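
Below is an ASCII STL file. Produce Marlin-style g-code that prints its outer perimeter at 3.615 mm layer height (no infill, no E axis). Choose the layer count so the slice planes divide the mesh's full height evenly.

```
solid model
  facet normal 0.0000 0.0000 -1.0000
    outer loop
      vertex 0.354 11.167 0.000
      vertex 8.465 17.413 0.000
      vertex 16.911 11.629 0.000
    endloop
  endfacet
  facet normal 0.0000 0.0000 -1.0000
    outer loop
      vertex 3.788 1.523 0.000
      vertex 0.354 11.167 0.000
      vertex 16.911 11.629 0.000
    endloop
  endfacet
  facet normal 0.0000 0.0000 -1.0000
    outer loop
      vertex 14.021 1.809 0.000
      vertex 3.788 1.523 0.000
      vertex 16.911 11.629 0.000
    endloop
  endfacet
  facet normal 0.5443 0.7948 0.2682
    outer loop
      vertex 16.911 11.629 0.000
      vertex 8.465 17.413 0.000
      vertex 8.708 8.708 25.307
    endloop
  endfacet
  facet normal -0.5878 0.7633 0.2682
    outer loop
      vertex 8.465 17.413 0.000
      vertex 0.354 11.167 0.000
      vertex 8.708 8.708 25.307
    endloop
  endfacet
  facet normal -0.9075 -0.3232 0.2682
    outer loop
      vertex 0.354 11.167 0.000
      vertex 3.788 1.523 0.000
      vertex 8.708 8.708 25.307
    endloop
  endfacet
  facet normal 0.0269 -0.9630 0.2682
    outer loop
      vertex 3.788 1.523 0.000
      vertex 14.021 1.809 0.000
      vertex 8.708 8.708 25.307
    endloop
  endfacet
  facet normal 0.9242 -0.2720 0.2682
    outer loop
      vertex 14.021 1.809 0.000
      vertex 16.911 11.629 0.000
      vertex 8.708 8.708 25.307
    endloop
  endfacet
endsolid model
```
; perimeter-only toolpath
G21 ; units = mm
G90 ; absolute positioning
G28 ; home
; layer 1
G0 Z3.615
G0 X15.739 Y11.212
G1 X8.500 Y16.169
G1 X1.547 Y10.816
G1 X4.491 Y2.549
G1 X13.262 Y2.795
G1 X15.739 Y11.212
; layer 2
G0 Z7.231
G0 X14.567 Y10.794
G1 X8.534 Y14.926
G1 X2.741 Y10.464
G1 X5.194 Y3.576
G1 X12.503 Y3.780
G1 X14.567 Y10.794
; layer 3
G0 Z10.846
G0 X13.395 Y10.377
G1 X8.569 Y13.682
G1 X3.934 Y10.113
G1 X5.897 Y4.602
G1 X11.744 Y4.766
G1 X13.395 Y10.377
; layer 4
G0 Z14.461
G0 X12.224 Y9.960
G1 X8.604 Y12.439
G1 X5.128 Y9.762
G1 X6.599 Y5.629
G1 X10.985 Y5.751
G1 X12.224 Y9.960
; layer 5
G0 Z18.076
G0 X11.052 Y9.543
G1 X8.639 Y11.195
G1 X6.321 Y9.411
G1 X7.302 Y6.655
G1 X10.226 Y6.737
G1 X11.052 Y9.543
; layer 6
G0 Z21.692
G0 X9.880 Y9.125
G1 X8.673 Y9.952
G1 X7.515 Y9.059
G1 X8.005 Y7.682
G1 X9.467 Y7.722
G1 X9.880 Y9.125
M2 ; end

The solid is a regular 5-sided pyramid, base circumscribed radius ≈ 8.71 mm, apex at z ≈ 25.3 mm. Slicing at Δz = 3.615 mm — 7 equal slices spanning the solid's height, so layer i sits at z = i·h/7 — gives 6 non-empty perimeters. Each is a 5-segment closed polygon; G0 lifts to the layer z and rapids to the start vertex, then G1 traces the edges. The cross-section shrinks linearly with z (the slice at the apex is degenerate and omitted).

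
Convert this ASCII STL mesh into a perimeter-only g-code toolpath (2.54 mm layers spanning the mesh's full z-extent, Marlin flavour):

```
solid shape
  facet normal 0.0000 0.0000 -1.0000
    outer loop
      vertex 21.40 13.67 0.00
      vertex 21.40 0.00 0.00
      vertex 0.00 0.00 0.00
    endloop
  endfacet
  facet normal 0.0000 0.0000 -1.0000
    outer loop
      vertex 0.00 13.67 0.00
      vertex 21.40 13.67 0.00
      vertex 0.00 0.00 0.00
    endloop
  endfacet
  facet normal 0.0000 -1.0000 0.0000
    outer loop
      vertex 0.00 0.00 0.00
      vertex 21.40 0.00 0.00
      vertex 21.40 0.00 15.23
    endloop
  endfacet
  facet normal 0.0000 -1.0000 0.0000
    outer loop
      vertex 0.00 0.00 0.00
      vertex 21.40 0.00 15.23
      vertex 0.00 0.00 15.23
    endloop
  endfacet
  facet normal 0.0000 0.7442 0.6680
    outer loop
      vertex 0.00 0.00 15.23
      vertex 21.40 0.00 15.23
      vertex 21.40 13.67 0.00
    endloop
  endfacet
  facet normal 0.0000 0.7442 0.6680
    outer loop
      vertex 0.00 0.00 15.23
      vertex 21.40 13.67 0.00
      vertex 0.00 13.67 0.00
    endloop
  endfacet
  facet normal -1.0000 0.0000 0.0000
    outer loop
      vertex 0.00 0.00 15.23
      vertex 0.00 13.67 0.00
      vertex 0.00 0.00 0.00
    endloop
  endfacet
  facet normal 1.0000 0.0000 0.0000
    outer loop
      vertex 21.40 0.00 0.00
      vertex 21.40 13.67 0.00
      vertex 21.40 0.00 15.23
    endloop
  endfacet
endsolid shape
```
; perimeter-only toolpath
G21 ; units = mm
G90 ; absolute positioning
G28 ; home
; layer 1
G0 Z2.54
G0 X0.00 Y0.00
G1 X21.40 Y0.00
G1 X21.40 Y11.39
G1 X0.00 Y11.39
G1 X0.00 Y0.00
; layer 2
G0 Z5.08
G0 X0.00 Y0.00
G1 X21.40 Y0.00
G1 X21.40 Y9.11
G1 X0.00 Y9.11
G1 X0.00 Y0.00
; layer 3
G0 Z7.62
G0 X0.00 Y0.00
G1 X21.40 Y0.00
G1 X21.40 Y6.83
G1 X0.00 Y6.83
G1 X0.00 Y0.00
; layer 4
G0 Z10.15
G0 X0.00 Y0.00
G1 X21.40 Y0.00
G1 X21.40 Y4.56
G1 X0.00 Y4.56
G1 X0.00 Y0.00
; layer 5
G0 Z12.69
G0 X0.00 Y0.00
G1 X21.40 Y0.00
G1 X21.40 Y2.28
G1 X0.00 Y2.28
G1 X0.00 Y0.00
M2 ; end

The solid is a wedge (ramp): 21.4 × 13.7 mm base, rising to 15.2 mm along the y=0 edge and sloping linearly to z=0 at y=13.7. Slicing at Δz = 2.54 mm — 6 equal slices spanning the solid's height, so layer i sits at z = i·h/6 — gives 5 non-empty perimeters. Each is a 4-segment closed polygon; G0 lifts to the layer z and rapids to the start vertex, then G1 traces the edges. The cross-section shrinks linearly with z (the slice at the apex is degenerate and omitted).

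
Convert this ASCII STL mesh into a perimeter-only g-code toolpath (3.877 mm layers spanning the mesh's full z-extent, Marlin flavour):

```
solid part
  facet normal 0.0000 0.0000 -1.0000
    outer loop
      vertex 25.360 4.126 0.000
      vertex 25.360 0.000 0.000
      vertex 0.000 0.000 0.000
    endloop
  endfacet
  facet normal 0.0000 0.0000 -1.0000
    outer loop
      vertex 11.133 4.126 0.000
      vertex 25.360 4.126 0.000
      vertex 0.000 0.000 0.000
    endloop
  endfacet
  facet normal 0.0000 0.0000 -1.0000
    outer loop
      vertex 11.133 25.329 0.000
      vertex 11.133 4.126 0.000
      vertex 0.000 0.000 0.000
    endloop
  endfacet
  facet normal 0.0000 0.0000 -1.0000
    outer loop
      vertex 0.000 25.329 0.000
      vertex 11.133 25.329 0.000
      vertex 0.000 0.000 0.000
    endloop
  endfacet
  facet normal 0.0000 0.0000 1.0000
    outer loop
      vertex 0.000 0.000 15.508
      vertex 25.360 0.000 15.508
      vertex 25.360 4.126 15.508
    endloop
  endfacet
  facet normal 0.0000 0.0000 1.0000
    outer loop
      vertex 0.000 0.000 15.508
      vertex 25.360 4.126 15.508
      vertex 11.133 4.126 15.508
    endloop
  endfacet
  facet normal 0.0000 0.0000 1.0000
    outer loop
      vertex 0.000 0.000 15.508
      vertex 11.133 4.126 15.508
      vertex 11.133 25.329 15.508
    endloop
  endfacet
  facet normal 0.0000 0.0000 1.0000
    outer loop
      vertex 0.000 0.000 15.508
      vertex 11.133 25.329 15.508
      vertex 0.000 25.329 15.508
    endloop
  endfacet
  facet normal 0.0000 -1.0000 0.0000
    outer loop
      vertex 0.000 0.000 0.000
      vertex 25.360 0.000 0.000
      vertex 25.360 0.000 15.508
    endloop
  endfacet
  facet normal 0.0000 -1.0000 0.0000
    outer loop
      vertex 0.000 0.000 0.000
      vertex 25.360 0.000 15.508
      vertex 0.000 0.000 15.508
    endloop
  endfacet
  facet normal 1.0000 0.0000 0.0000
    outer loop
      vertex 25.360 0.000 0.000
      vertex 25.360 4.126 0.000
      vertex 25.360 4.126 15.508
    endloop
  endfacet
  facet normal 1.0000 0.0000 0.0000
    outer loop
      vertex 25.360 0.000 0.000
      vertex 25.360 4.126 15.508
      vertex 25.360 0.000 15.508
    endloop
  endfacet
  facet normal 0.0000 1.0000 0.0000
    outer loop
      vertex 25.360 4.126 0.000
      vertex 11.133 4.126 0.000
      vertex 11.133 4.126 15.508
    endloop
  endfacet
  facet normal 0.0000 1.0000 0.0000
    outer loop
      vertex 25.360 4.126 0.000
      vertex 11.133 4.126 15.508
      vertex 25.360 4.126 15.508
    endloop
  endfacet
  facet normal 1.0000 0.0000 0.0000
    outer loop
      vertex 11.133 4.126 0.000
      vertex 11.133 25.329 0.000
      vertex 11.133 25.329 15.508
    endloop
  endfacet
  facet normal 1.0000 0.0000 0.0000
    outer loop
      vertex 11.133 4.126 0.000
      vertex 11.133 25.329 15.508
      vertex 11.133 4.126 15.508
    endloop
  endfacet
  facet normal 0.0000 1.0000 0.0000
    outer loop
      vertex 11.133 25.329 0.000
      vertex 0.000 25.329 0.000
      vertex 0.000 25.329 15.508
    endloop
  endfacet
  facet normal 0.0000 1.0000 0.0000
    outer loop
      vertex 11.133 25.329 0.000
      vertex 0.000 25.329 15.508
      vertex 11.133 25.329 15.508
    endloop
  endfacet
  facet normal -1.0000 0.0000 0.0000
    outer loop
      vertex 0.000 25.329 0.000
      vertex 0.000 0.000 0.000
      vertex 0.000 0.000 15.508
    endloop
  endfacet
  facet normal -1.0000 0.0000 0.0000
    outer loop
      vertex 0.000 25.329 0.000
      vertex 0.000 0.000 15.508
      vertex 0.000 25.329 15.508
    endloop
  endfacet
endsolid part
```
; perimeter-only toolpath
G21 ; units = mm
G90 ; absolute positioning
G28 ; home
; layer 1
G0 Z3.877
G0 X0.000 Y0.000
G1 X25.360 Y0.000
G1 X25.360 Y4.126
G1 X11.133 Y4.126
G1 X11.133 Y25.329
G1 X0.000 Y25.329
G1 X0.000 Y0.000
; layer 2
G0 Z7.754
G0 X0.000 Y0.000
G1 X25.360 Y0.000
G1 X25.360 Y4.126
G1 X11.133 Y4.126
G1 X11.133 Y25.329
G1 X0.000 Y25.329
G1 X0.000 Y0.000
; layer 3
G0 Z11.631
G0 X0.000 Y0.000
G1 X25.360 Y0.000
G1 X25.360 Y4.126
G1 X11.133 Y4.126
G1 X11.133 Y25.329
G1 X0.000 Y25.329
G1 X0.000 Y0.000
; layer 4
G0 Z15.508
G0 X0.000 Y0.000
G1 X25.360 Y0.000
G1 X25.360 Y4.126
G1 X11.133 Y4.126
G1 X11.133 Y25.329
G1 X0.000 Y25.329
G1 X0.000 Y0.000
M2 ; end

The solid is an L-shaped prism: outer 25.4 × 25.3 mm, arm thicknesses ≈ 4.13 mm (horizontal) and 11.1 mm (vertical), extruded 15.5 mm in z. Slicing at Δz = 3.877 mm — 4 equal slices spanning the solid's height, so layer i sits at z = i·h/4 — gives 4 non-empty perimeters. Each is a 6-segment closed polygon; G0 lifts to the layer z and rapids to the start vertex, then G1 traces the edges.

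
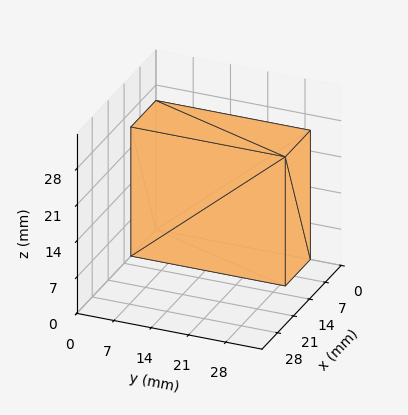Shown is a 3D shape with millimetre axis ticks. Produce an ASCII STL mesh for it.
Reading the render: the shape is a rectangular box, roughly 11 × 29 mm footprint and 25 mm tall (dimensions read to the nearest mm from the axis ticks). For the STL, each face is triangulated and given an outward normal.

solid part
  facet normal 0.0000 0.0000 -1.0000
    outer loop
      vertex 11.00 29.00 0.00
      vertex 11.00 0.00 0.00
      vertex 0.00 0.00 0.00
    endloop
  endfacet
  facet normal 0.0000 0.0000 -1.0000
    outer loop
      vertex 0.00 29.00 0.00
      vertex 11.00 29.00 0.00
      vertex 0.00 0.00 0.00
    endloop
  endfacet
  facet normal 0.0000 0.0000 1.0000
    outer loop
      vertex 0.00 0.00 25.00
      vertex 11.00 0.00 25.00
      vertex 11.00 29.00 25.00
    endloop
  endfacet
  facet normal 0.0000 0.0000 1.0000
    outer loop
      vertex 0.00 0.00 25.00
      vertex 11.00 29.00 25.00
      vertex 0.00 29.00 25.00
    endloop
  endfacet
  facet normal 0.0000 -1.0000 0.0000
    outer loop
      vertex 0.00 0.00 0.00
      vertex 11.00 0.00 0.00
      vertex 11.00 0.00 25.00
    endloop
  endfacet
  facet normal 0.0000 -1.0000 0.0000
    outer loop
      vertex 0.00 0.00 0.00
      vertex 11.00 0.00 25.00
      vertex 0.00 0.00 25.00
    endloop
  endfacet
  facet normal 0.0000 1.0000 0.0000
    outer loop
      vertex 11.00 29.00 25.00
      vertex 11.00 29.00 0.00
      vertex 0.00 29.00 0.00
    endloop
  endfacet
  facet normal 0.0000 1.0000 0.0000
    outer loop
      vertex 0.00 29.00 25.00
      vertex 11.00 29.00 25.00
      vertex 0.00 29.00 0.00
    endloop
  endfacet
  facet normal -1.0000 0.0000 0.0000
    outer loop
      vertex 0.00 29.00 25.00
      vertex 0.00 29.00 0.00
      vertex 0.00 0.00 0.00
    endloop
  endfacet
  facet normal -1.0000 0.0000 0.0000
    outer loop
      vertex 0.00 0.00 25.00
      vertex 0.00 29.00 25.00
      vertex 0.00 0.00 0.00
    endloop
  endfacet
  facet normal 1.0000 0.0000 0.0000
    outer loop
      vertex 11.00 0.00 0.00
      vertex 11.00 29.00 0.00
      vertex 11.00 29.00 25.00
    endloop
  endfacet
  facet normal 1.0000 0.0000 0.0000
    outer loop
      vertex 11.00 0.00 0.00
      vertex 11.00 29.00 25.00
      vertex 11.00 0.00 25.00
    endloop
  endfacet
endsolid part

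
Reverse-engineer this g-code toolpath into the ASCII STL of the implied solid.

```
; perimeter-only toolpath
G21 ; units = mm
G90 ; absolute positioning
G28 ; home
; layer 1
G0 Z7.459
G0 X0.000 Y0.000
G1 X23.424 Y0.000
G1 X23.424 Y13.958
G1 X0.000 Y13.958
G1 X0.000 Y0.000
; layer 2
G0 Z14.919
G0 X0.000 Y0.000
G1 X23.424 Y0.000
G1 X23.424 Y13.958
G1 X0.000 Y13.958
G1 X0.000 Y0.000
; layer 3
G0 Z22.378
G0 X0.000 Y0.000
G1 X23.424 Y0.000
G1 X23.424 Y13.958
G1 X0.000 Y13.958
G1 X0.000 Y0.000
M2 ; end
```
solid part
  facet normal 0.0000 0.0000 -1.0000
    outer loop
      vertex 23.424 13.958 0.000
      vertex 23.424 0.000 0.000
      vertex 0.000 0.000 0.000
    endloop
  endfacet
  facet normal 0.0000 0.0000 -1.0000
    outer loop
      vertex 0.000 13.958 0.000
      vertex 23.424 13.958 0.000
      vertex 0.000 0.000 0.000
    endloop
  endfacet
  facet normal 0.0000 0.0000 1.0000
    outer loop
      vertex 0.000 0.000 22.378
      vertex 23.424 0.000 22.378
      vertex 23.424 13.958 22.378
    endloop
  endfacet
  facet normal 0.0000 0.0000 1.0000
    outer loop
      vertex 0.000 0.000 22.378
      vertex 23.424 13.958 22.378
      vertex 0.000 13.958 22.378
    endloop
  endfacet
  facet normal 0.0000 -1.0000 0.0000
    outer loop
      vertex 0.000 0.000 0.000
      vertex 23.424 0.000 0.000
      vertex 23.424 0.000 22.378
    endloop
  endfacet
  facet normal 0.0000 -1.0000 0.0000
    outer loop
      vertex 0.000 0.000 0.000
      vertex 23.424 0.000 22.378
      vertex 0.000 0.000 22.378
    endloop
  endfacet
  facet normal 0.0000 1.0000 0.0000
    outer loop
      vertex 23.424 13.958 22.378
      vertex 23.424 13.958 0.000
      vertex 0.000 13.958 0.000
    endloop
  endfacet
  facet normal 0.0000 1.0000 0.0000
    outer loop
      vertex 0.000 13.958 22.378
      vertex 23.424 13.958 22.378
      vertex 0.000 13.958 0.000
    endloop
  endfacet
  facet normal -1.0000 0.0000 0.0000
    outer loop
      vertex 0.000 13.958 22.378
      vertex 0.000 13.958 0.000
      vertex 0.000 0.000 0.000
    endloop
  endfacet
  facet normal -1.0000 0.0000 0.0000
    outer loop
      vertex 0.000 0.000 22.378
      vertex 0.000 13.958 22.378
      vertex 0.000 0.000 0.000
    endloop
  endfacet
  facet normal 1.0000 0.0000 0.0000
    outer loop
      vertex 23.424 0.000 0.000
      vertex 23.424 13.958 0.000
      vertex 23.424 13.958 22.378
    endloop
  endfacet
  facet normal 1.0000 0.0000 0.0000
    outer loop
      vertex 23.424 0.000 0.000
      vertex 23.424 13.958 22.378
      vertex 23.424 0.000 22.378
    endloop
  endfacet
endsolid part

The G0 Z moves step by Δz≈7.459 mm. Every layer's G1 loop is the same polygon, so the solid is a straight extrusion of it from z=0 to z≈22.4. Closing with flat bottom and top caps and triangulating gives 12 facets — a rectangular box, roughly 23.4 × 14 mm footprint and 22.4 mm tall.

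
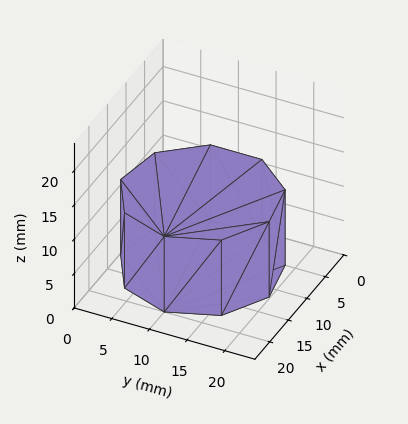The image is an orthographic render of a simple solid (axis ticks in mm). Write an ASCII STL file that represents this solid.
Reading the render: the shape is a regular 9-sided prism (a cylinder approximated with 9 flat sides), circumscribed radius ≈ 10 mm, height ≈ 11 mm (dimensions read to the nearest mm from the axis ticks). For the STL, each face is triangulated and given an outward normal.

solid part
  facet normal 0.0000 0.0000 -1.0000
    outer loop
      vertex 11.74 19.85 0.00
      vertex 17.66 16.43 0.00
      vertex 20.00 10.00 0.00
    endloop
  endfacet
  facet normal 0.0000 0.0000 -1.0000
    outer loop
      vertex 5.00 18.66 0.00
      vertex 11.74 19.85 0.00
      vertex 20.00 10.00 0.00
    endloop
  endfacet
  facet normal 0.0000 0.0000 -1.0000
    outer loop
      vertex 0.60 13.42 0.00
      vertex 5.00 18.66 0.00
      vertex 20.00 10.00 0.00
    endloop
  endfacet
  facet normal 0.0000 0.0000 -1.0000
    outer loop
      vertex 0.60 6.58 0.00
      vertex 0.60 13.42 0.00
      vertex 20.00 10.00 0.00
    endloop
  endfacet
  facet normal 0.0000 0.0000 -1.0000
    outer loop
      vertex 5.00 1.34 0.00
      vertex 0.60 6.58 0.00
      vertex 20.00 10.00 0.00
    endloop
  endfacet
  facet normal 0.0000 0.0000 -1.0000
    outer loop
      vertex 11.74 0.15 0.00
      vertex 5.00 1.34 0.00
      vertex 20.00 10.00 0.00
    endloop
  endfacet
  facet normal 0.0000 0.0000 -1.0000
    outer loop
      vertex 17.66 3.57 0.00
      vertex 11.74 0.15 0.00
      vertex 20.00 10.00 0.00
    endloop
  endfacet
  facet normal 0.0000 0.0000 1.0000
    outer loop
      vertex 20.00 10.00 11.00
      vertex 17.66 16.43 11.00
      vertex 11.74 19.85 11.00
    endloop
  endfacet
  facet normal 0.0000 0.0000 1.0000
    outer loop
      vertex 20.00 10.00 11.00
      vertex 11.74 19.85 11.00
      vertex 5.00 18.66 11.00
    endloop
  endfacet
  facet normal 0.0000 0.0000 1.0000
    outer loop
      vertex 20.00 10.00 11.00
      vertex 5.00 18.66 11.00
      vertex 0.60 13.42 11.00
    endloop
  endfacet
  facet normal 0.0000 0.0000 1.0000
    outer loop
      vertex 20.00 10.00 11.00
      vertex 0.60 13.42 11.00
      vertex 0.60 6.58 11.00
    endloop
  endfacet
  facet normal 0.0000 0.0000 1.0000
    outer loop
      vertex 20.00 10.00 11.00
      vertex 0.60 6.58 11.00
      vertex 5.00 1.34 11.00
    endloop
  endfacet
  facet normal 0.0000 0.0000 1.0000
    outer loop
      vertex 20.00 10.00 11.00
      vertex 5.00 1.34 11.00
      vertex 11.74 0.15 11.00
    endloop
  endfacet
  facet normal 0.0000 0.0000 1.0000
    outer loop
      vertex 20.00 10.00 11.00
      vertex 11.74 0.15 11.00
      vertex 17.66 3.57 11.00
    endloop
  endfacet
  facet normal 0.9397 0.3420 0.0000
    outer loop
      vertex 20.00 10.00 0.00
      vertex 17.66 16.43 0.00
      vertex 17.66 16.43 11.00
    endloop
  endfacet
  facet normal 0.9397 0.3420 0.0000
    outer loop
      vertex 20.00 10.00 0.00
      vertex 17.66 16.43 11.00
      vertex 20.00 10.00 11.00
    endloop
  endfacet
  facet normal 0.5002 0.8659 0.0000
    outer loop
      vertex 17.66 16.43 0.00
      vertex 11.74 19.85 0.00
      vertex 11.74 19.85 11.00
    endloop
  endfacet
  facet normal 0.5002 0.8659 0.0000
    outer loop
      vertex 17.66 16.43 0.00
      vertex 11.74 19.85 11.00
      vertex 17.66 16.43 11.00
    endloop
  endfacet
  facet normal -0.1739 0.9848 0.0000
    outer loop
      vertex 11.74 19.85 0.00
      vertex 5.00 18.66 0.00
      vertex 5.00 18.66 11.00
    endloop
  endfacet
  facet normal -0.1739 0.9848 0.0000
    outer loop
      vertex 11.74 19.85 0.00
      vertex 5.00 18.66 11.00
      vertex 11.74 19.85 11.00
    endloop
  endfacet
  facet normal -0.7658 0.6431 0.0000
    outer loop
      vertex 5.00 18.66 0.00
      vertex 0.60 13.42 0.00
      vertex 0.60 13.42 11.00
    endloop
  endfacet
  facet normal -0.7658 0.6431 0.0000
    outer loop
      vertex 5.00 18.66 0.00
      vertex 0.60 13.42 11.00
      vertex 5.00 18.66 11.00
    endloop
  endfacet
  facet normal -1.0000 0.0000 0.0000
    outer loop
      vertex 0.60 13.42 0.00
      vertex 0.60 6.58 0.00
      vertex 0.60 6.58 11.00
    endloop
  endfacet
  facet normal -1.0000 0.0000 0.0000
    outer loop
      vertex 0.60 13.42 0.00
      vertex 0.60 6.58 11.00
      vertex 0.60 13.42 11.00
    endloop
  endfacet
  facet normal -0.7658 -0.6431 0.0000
    outer loop
      vertex 0.60 6.58 0.00
      vertex 5.00 1.34 0.00
      vertex 5.00 1.34 11.00
    endloop
  endfacet
  facet normal -0.7658 -0.6431 0.0000
    outer loop
      vertex 0.60 6.58 0.00
      vertex 5.00 1.34 11.00
      vertex 0.60 6.58 11.00
    endloop
  endfacet
  facet normal -0.1739 -0.9848 0.0000
    outer loop
      vertex 5.00 1.34 0.00
      vertex 11.74 0.15 0.00
      vertex 11.74 0.15 11.00
    endloop
  endfacet
  facet normal -0.1739 -0.9848 0.0000
    outer loop
      vertex 5.00 1.34 0.00
      vertex 11.74 0.15 11.00
      vertex 5.00 1.34 11.00
    endloop
  endfacet
  facet normal 0.5002 -0.8659 0.0000
    outer loop
      vertex 11.74 0.15 0.00
      vertex 17.66 3.57 0.00
      vertex 17.66 3.57 11.00
    endloop
  endfacet
  facet normal 0.5002 -0.8659 0.0000
    outer loop
      vertex 11.74 0.15 0.00
      vertex 17.66 3.57 11.00
      vertex 11.74 0.15 11.00
    endloop
  endfacet
  facet normal 0.9397 -0.3420 0.0000
    outer loop
      vertex 17.66 3.57 0.00
      vertex 20.00 10.00 0.00
      vertex 20.00 10.00 11.00
    endloop
  endfacet
  facet normal 0.9397 -0.3420 0.0000
    outer loop
      vertex 17.66 3.57 0.00
      vertex 20.00 10.00 11.00
      vertex 17.66 3.57 11.00
    endloop
  endfacet
endsolid part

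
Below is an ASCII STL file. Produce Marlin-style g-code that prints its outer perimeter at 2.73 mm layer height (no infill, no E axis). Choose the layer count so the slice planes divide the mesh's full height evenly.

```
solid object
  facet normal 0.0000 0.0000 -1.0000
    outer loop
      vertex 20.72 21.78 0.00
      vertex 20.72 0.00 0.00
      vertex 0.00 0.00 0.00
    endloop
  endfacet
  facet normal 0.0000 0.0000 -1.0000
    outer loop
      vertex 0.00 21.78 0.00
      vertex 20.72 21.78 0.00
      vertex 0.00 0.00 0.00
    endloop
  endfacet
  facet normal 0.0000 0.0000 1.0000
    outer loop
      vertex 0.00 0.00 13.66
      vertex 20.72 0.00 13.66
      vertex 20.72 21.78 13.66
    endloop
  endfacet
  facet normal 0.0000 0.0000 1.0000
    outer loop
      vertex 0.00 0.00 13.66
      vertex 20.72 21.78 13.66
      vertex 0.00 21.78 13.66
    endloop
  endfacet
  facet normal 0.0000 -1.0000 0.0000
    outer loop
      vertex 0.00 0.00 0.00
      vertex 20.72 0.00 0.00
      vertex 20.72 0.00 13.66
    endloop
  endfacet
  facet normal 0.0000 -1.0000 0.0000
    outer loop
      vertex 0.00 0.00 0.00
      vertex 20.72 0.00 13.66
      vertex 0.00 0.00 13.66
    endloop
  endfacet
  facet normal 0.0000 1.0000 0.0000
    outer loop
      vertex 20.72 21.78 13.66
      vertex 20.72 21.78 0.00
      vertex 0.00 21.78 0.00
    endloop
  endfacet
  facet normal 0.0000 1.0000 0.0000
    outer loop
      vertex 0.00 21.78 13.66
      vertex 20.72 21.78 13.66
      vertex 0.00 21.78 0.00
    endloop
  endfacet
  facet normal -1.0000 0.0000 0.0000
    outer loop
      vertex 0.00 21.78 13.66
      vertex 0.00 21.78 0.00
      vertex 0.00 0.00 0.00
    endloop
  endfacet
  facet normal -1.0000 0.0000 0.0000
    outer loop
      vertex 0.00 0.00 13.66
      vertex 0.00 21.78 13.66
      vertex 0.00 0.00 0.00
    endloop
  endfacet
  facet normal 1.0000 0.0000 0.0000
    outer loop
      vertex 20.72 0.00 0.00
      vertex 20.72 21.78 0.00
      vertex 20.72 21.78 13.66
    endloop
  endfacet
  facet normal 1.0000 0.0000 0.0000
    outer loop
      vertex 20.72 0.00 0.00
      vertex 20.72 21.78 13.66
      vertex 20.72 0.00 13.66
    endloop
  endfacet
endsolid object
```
; perimeter-only toolpath
G21 ; units = mm
G90 ; absolute positioning
G28 ; home
; layer 1
G0 Z2.73
G0 X0.00 Y0.00
G1 X20.72 Y0.00
G1 X20.72 Y21.78
G1 X0.00 Y21.78
G1 X0.00 Y0.00
; layer 2
G0 Z5.46
G0 X0.00 Y0.00
G1 X20.72 Y0.00
G1 X20.72 Y21.78
G1 X0.00 Y21.78
G1 X0.00 Y0.00
; layer 3
G0 Z8.20
G0 X0.00 Y0.00
G1 X20.72 Y0.00
G1 X20.72 Y21.78
G1 X0.00 Y21.78
G1 X0.00 Y0.00
; layer 4
G0 Z10.93
G0 X0.00 Y0.00
G1 X20.72 Y0.00
G1 X20.72 Y21.78
G1 X0.00 Y21.78
G1 X0.00 Y0.00
; layer 5
G0 Z13.66
G0 X0.00 Y0.00
G1 X20.72 Y0.00
G1 X20.72 Y21.78
G1 X0.00 Y21.78
G1 X0.00 Y0.00
M2 ; end

The solid is a rectangular box, roughly 20.7 × 21.8 mm footprint and 13.7 mm tall. Slicing at Δz = 2.73 mm — 5 equal slices spanning the solid's height, so layer i sits at z = i·h/5 — gives 5 non-empty perimeters. Each is a 4-segment closed polygon; G0 lifts to the layer z and rapids to the start vertex, then G1 traces the edges.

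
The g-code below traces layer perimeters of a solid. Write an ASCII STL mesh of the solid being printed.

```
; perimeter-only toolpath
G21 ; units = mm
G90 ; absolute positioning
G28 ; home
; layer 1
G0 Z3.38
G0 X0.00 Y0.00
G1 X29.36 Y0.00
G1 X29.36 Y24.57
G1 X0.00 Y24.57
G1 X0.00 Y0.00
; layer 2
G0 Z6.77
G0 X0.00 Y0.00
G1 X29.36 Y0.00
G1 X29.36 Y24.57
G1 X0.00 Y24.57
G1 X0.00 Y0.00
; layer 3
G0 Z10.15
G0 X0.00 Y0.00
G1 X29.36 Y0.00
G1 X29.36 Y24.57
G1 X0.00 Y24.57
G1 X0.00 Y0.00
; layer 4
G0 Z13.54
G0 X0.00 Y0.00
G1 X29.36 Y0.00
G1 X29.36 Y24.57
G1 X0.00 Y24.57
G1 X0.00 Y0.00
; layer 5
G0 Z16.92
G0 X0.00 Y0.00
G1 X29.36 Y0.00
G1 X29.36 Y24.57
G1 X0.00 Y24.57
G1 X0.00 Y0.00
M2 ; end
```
solid part
  facet normal 0.0000 0.0000 -1.0000
    outer loop
      vertex 29.36 24.57 0.00
      vertex 29.36 0.00 0.00
      vertex 0.00 0.00 0.00
    endloop
  endfacet
  facet normal 0.0000 0.0000 -1.0000
    outer loop
      vertex 0.00 24.57 0.00
      vertex 29.36 24.57 0.00
      vertex 0.00 0.00 0.00
    endloop
  endfacet
  facet normal 0.0000 0.0000 1.0000
    outer loop
      vertex 0.00 0.00 16.92
      vertex 29.36 0.00 16.92
      vertex 29.36 24.57 16.92
    endloop
  endfacet
  facet normal 0.0000 0.0000 1.0000
    outer loop
      vertex 0.00 0.00 16.92
      vertex 29.36 24.57 16.92
      vertex 0.00 24.57 16.92
    endloop
  endfacet
  facet normal 0.0000 -1.0000 0.0000
    outer loop
      vertex 0.00 0.00 0.00
      vertex 29.36 0.00 0.00
      vertex 29.36 0.00 16.92
    endloop
  endfacet
  facet normal 0.0000 -1.0000 0.0000
    outer loop
      vertex 0.00 0.00 0.00
      vertex 29.36 0.00 16.92
      vertex 0.00 0.00 16.92
    endloop
  endfacet
  facet normal 0.0000 1.0000 0.0000
    outer loop
      vertex 29.36 24.57 16.92
      vertex 29.36 24.57 0.00
      vertex 0.00 24.57 0.00
    endloop
  endfacet
  facet normal 0.0000 1.0000 0.0000
    outer loop
      vertex 0.00 24.57 16.92
      vertex 29.36 24.57 16.92
      vertex 0.00 24.57 0.00
    endloop
  endfacet
  facet normal -1.0000 0.0000 0.0000
    outer loop
      vertex 0.00 24.57 16.92
      vertex 0.00 24.57 0.00
      vertex 0.00 0.00 0.00
    endloop
  endfacet
  facet normal -1.0000 0.0000 0.0000
    outer loop
      vertex 0.00 0.00 16.92
      vertex 0.00 24.57 16.92
      vertex 0.00 0.00 0.00
    endloop
  endfacet
  facet normal 1.0000 0.0000 0.0000
    outer loop
      vertex 29.36 0.00 0.00
      vertex 29.36 24.57 0.00
      vertex 29.36 24.57 16.92
    endloop
  endfacet
  facet normal 1.0000 0.0000 0.0000
    outer loop
      vertex 29.36 0.00 0.00
      vertex 29.36 24.57 16.92
      vertex 29.36 0.00 16.92
    endloop
  endfacet
endsolid part

The G0 Z moves step by Δz≈3.38 mm. Every layer's G1 loop is the same polygon, so the solid is a straight extrusion of it from z=0 to z≈16.9. Closing with flat bottom and top caps and triangulating gives 12 facets — a rectangular box, roughly 29.4 × 24.6 mm footprint and 16.9 mm tall.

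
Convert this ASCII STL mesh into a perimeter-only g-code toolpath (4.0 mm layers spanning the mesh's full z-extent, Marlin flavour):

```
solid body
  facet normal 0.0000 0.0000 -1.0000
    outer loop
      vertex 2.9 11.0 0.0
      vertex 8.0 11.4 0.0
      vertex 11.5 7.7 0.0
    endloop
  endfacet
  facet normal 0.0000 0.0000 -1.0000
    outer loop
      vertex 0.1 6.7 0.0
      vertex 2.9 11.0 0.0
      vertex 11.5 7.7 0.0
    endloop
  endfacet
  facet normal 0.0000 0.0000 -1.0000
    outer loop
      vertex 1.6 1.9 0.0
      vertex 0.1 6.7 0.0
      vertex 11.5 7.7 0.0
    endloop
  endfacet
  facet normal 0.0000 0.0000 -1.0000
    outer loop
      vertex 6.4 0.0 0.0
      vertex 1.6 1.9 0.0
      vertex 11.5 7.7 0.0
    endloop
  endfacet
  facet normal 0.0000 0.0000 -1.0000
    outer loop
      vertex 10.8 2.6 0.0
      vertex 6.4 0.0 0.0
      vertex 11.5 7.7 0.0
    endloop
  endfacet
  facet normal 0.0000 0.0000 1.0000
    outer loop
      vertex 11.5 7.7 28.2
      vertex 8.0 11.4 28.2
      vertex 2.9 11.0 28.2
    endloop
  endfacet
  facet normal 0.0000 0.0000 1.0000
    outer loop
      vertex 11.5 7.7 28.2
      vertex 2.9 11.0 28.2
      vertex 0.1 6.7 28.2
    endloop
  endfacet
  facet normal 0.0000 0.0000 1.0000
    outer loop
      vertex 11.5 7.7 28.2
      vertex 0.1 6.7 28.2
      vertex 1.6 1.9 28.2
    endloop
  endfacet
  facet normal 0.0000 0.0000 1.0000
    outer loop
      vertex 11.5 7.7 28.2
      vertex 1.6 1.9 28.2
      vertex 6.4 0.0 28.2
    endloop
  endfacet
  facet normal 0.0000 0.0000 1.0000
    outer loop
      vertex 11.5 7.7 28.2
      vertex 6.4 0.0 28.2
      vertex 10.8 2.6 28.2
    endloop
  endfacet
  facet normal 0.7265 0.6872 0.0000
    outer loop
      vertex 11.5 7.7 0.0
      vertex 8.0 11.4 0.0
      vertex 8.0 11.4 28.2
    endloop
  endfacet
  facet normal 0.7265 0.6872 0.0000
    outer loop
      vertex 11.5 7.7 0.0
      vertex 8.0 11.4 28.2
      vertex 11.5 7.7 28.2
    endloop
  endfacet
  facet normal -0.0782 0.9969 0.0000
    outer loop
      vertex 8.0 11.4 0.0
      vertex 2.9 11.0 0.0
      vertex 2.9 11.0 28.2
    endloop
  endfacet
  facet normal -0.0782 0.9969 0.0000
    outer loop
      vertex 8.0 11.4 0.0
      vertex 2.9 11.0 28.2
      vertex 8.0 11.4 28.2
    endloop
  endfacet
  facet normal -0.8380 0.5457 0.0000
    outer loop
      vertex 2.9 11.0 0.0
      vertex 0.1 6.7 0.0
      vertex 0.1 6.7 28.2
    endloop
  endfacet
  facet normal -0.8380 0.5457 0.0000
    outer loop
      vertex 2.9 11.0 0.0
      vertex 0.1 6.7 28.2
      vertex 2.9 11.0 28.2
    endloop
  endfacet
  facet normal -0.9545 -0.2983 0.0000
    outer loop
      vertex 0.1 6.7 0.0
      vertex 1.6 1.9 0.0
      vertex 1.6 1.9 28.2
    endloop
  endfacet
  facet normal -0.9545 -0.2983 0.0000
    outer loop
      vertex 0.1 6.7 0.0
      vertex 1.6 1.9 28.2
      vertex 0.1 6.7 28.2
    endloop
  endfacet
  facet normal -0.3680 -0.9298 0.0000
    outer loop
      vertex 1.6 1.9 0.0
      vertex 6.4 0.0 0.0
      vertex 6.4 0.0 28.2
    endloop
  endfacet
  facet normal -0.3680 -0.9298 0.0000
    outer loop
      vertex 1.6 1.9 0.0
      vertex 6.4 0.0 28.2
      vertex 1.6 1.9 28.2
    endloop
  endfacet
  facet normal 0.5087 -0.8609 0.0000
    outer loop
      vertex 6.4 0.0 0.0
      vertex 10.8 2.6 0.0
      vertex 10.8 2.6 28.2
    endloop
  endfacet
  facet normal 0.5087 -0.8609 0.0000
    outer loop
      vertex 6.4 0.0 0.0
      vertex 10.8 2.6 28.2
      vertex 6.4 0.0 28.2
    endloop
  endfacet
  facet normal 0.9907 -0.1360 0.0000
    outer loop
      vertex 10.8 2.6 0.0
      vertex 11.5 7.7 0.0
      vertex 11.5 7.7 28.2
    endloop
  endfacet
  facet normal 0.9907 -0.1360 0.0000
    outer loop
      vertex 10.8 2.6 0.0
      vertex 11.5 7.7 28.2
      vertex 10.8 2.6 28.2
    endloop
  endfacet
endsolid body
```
; perimeter-only toolpath
G21 ; units = mm
G90 ; absolute positioning
G28 ; home
; layer 1
G0 Z4.0
G0 X11.5 Y7.7
G1 X8.0 Y11.4
G1 X2.9 Y11.0
G1 X0.1 Y6.7
G1 X1.6 Y1.9
G1 X6.4 Y0.0
G1 X10.8 Y2.6
G1 X11.5 Y7.7
; layer 2
G0 Z8.1
G0 X11.5 Y7.7
G1 X8.0 Y11.4
G1 X2.9 Y11.0
G1 X0.1 Y6.7
G1 X1.6 Y1.9
G1 X6.4 Y0.0
G1 X10.8 Y2.6
G1 X11.5 Y7.7
; layer 3
G0 Z12.1
G0 X11.5 Y7.7
G1 X8.0 Y11.4
G1 X2.9 Y11.0
G1 X0.1 Y6.7
G1 X1.6 Y1.9
G1 X6.4 Y0.0
G1 X10.8 Y2.6
G1 X11.5 Y7.7
; layer 4
G0 Z16.1
G0 X11.5 Y7.7
G1 X8.0 Y11.4
G1 X2.9 Y11.0
G1 X0.1 Y6.7
G1 X1.6 Y1.9
G1 X6.4 Y0.0
G1 X10.8 Y2.6
G1 X11.5 Y7.7
; layer 5
G0 Z20.1
G0 X11.5 Y7.7
G1 X8.0 Y11.4
G1 X2.9 Y11.0
G1 X0.1 Y6.7
G1 X1.6 Y1.9
G1 X6.4 Y0.0
G1 X10.8 Y2.6
G1 X11.5 Y7.7
; layer 6
G0 Z24.2
G0 X11.5 Y7.7
G1 X8.0 Y11.4
G1 X2.9 Y11.0
G1 X0.1 Y6.7
G1 X1.6 Y1.9
G1 X6.4 Y0.0
G1 X10.8 Y2.6
G1 X11.5 Y7.7
; layer 7
G0 Z28.2
G0 X11.5 Y7.7
G1 X8.0 Y11.4
G1 X2.9 Y11.0
G1 X0.1 Y6.7
G1 X1.6 Y1.9
G1 X6.4 Y0.0
G1 X10.8 Y2.6
G1 X11.5 Y7.7
M2 ; end

The solid is a regular 7-sided prism (a cylinder approximated with 7 flat sides), circumscribed radius ≈ 5.9 mm, height ≈ 28.2 mm. Slicing at Δz = 4.0 mm — 7 equal slices spanning the solid's height, so layer i sits at z = i·h/7 — gives 7 non-empty perimeters. Each is a 7-segment closed polygon; G0 lifts to the layer z and rapids to the start vertex, then G1 traces the edges.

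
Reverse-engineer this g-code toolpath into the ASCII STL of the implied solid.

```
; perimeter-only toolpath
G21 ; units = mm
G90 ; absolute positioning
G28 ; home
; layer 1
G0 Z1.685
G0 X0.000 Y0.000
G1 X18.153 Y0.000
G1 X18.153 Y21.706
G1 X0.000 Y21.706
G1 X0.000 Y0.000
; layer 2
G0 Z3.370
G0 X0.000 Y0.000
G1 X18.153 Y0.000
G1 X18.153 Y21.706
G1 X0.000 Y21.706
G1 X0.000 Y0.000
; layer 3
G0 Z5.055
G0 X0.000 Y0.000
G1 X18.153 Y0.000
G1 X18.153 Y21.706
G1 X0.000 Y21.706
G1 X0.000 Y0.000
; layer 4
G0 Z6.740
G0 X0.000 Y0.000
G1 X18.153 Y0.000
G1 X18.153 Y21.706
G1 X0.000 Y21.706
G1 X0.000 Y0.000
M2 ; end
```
solid part
  facet normal 0.0000 0.0000 -1.0000
    outer loop
      vertex 18.153 21.706 0.000
      vertex 18.153 0.000 0.000
      vertex 0.000 0.000 0.000
    endloop
  endfacet
  facet normal 0.0000 0.0000 -1.0000
    outer loop
      vertex 0.000 21.706 0.000
      vertex 18.153 21.706 0.000
      vertex 0.000 0.000 0.000
    endloop
  endfacet
  facet normal 0.0000 0.0000 1.0000
    outer loop
      vertex 0.000 0.000 6.740
      vertex 18.153 0.000 6.740
      vertex 18.153 21.706 6.740
    endloop
  endfacet
  facet normal 0.0000 0.0000 1.0000
    outer loop
      vertex 0.000 0.000 6.740
      vertex 18.153 21.706 6.740
      vertex 0.000 21.706 6.740
    endloop
  endfacet
  facet normal 0.0000 -1.0000 0.0000
    outer loop
      vertex 0.000 0.000 0.000
      vertex 18.153 0.000 0.000
      vertex 18.153 0.000 6.740
    endloop
  endfacet
  facet normal 0.0000 -1.0000 0.0000
    outer loop
      vertex 0.000 0.000 0.000
      vertex 18.153 0.000 6.740
      vertex 0.000 0.000 6.740
    endloop
  endfacet
  facet normal 0.0000 1.0000 0.0000
    outer loop
      vertex 18.153 21.706 6.740
      vertex 18.153 21.706 0.000
      vertex 0.000 21.706 0.000
    endloop
  endfacet
  facet normal 0.0000 1.0000 0.0000
    outer loop
      vertex 0.000 21.706 6.740
      vertex 18.153 21.706 6.740
      vertex 0.000 21.706 0.000
    endloop
  endfacet
  facet normal -1.0000 0.0000 0.0000
    outer loop
      vertex 0.000 21.706 6.740
      vertex 0.000 21.706 0.000
      vertex 0.000 0.000 0.000
    endloop
  endfacet
  facet normal -1.0000 0.0000 0.0000
    outer loop
      vertex 0.000 0.000 6.740
      vertex 0.000 21.706 6.740
      vertex 0.000 0.000 0.000
    endloop
  endfacet
  facet normal 1.0000 0.0000 0.0000
    outer loop
      vertex 18.153 0.000 0.000
      vertex 18.153 21.706 0.000
      vertex 18.153 21.706 6.740
    endloop
  endfacet
  facet normal 1.0000 0.0000 0.0000
    outer loop
      vertex 18.153 0.000 0.000
      vertex 18.153 21.706 6.740
      vertex 18.153 0.000 6.740
    endloop
  endfacet
endsolid part

The G0 Z moves step by Δz≈1.685 mm. Every layer's G1 loop is the same polygon, so the solid is a straight extrusion of it from z=0 to z≈6.74. Closing with flat bottom and top caps and triangulating gives 12 facets — a rectangular box, roughly 18.2 × 21.7 mm footprint and 6.74 mm tall.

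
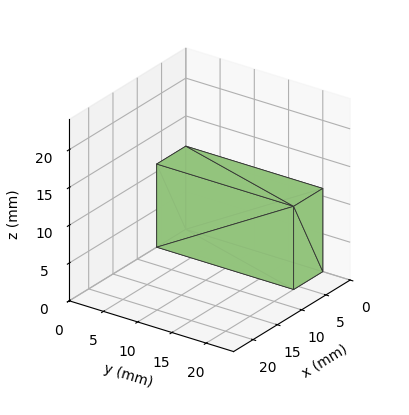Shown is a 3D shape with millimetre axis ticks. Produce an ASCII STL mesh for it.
Reading the render: the shape is a rectangular box, roughly 6 × 20 mm footprint and 11 mm tall (dimensions read to the nearest mm from the axis ticks). For the STL, each face is triangulated and given an outward normal.

solid part
  facet normal 0.0000 0.0000 -1.0000
    outer loop
      vertex 6.0 20.0 0.0
      vertex 6.0 0.0 0.0
      vertex 0.0 0.0 0.0
    endloop
  endfacet
  facet normal 0.0000 0.0000 -1.0000
    outer loop
      vertex 0.0 20.0 0.0
      vertex 6.0 20.0 0.0
      vertex 0.0 0.0 0.0
    endloop
  endfacet
  facet normal 0.0000 0.0000 1.0000
    outer loop
      vertex 0.0 0.0 11.0
      vertex 6.0 0.0 11.0
      vertex 6.0 20.0 11.0
    endloop
  endfacet
  facet normal 0.0000 0.0000 1.0000
    outer loop
      vertex 0.0 0.0 11.0
      vertex 6.0 20.0 11.0
      vertex 0.0 20.0 11.0
    endloop
  endfacet
  facet normal 0.0000 -1.0000 0.0000
    outer loop
      vertex 0.0 0.0 0.0
      vertex 6.0 0.0 0.0
      vertex 6.0 0.0 11.0
    endloop
  endfacet
  facet normal 0.0000 -1.0000 0.0000
    outer loop
      vertex 0.0 0.0 0.0
      vertex 6.0 0.0 11.0
      vertex 0.0 0.0 11.0
    endloop
  endfacet
  facet normal 0.0000 1.0000 0.0000
    outer loop
      vertex 6.0 20.0 11.0
      vertex 6.0 20.0 0.0
      vertex 0.0 20.0 0.0
    endloop
  endfacet
  facet normal 0.0000 1.0000 0.0000
    outer loop
      vertex 0.0 20.0 11.0
      vertex 6.0 20.0 11.0
      vertex 0.0 20.0 0.0
    endloop
  endfacet
  facet normal -1.0000 0.0000 0.0000
    outer loop
      vertex 0.0 20.0 11.0
      vertex 0.0 20.0 0.0
      vertex 0.0 0.0 0.0
    endloop
  endfacet
  facet normal -1.0000 0.0000 0.0000
    outer loop
      vertex 0.0 0.0 11.0
      vertex 0.0 20.0 11.0
      vertex 0.0 0.0 0.0
    endloop
  endfacet
  facet normal 1.0000 0.0000 0.0000
    outer loop
      vertex 6.0 0.0 0.0
      vertex 6.0 20.0 0.0
      vertex 6.0 20.0 11.0
    endloop
  endfacet
  facet normal 1.0000 0.0000 0.0000
    outer loop
      vertex 6.0 0.0 0.0
      vertex 6.0 20.0 11.0
      vertex 6.0 0.0 11.0
    endloop
  endfacet
endsolid part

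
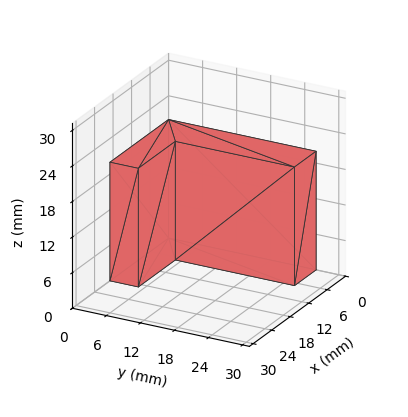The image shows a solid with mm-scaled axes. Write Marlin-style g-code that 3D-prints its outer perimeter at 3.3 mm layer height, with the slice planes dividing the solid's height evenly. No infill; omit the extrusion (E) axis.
Reading the render: the shape is an L-shaped prism: outer 19 × 26 mm, arm thicknesses ≈ 5 mm (horizontal) and 7 mm (vertical), extruded 20 mm in z (dimensions read to the nearest mm from the axis ticks). For the g-code, the solid's height is divided into equal slices at the stated Δz and each level perimeter traced with G1 moves after a G0 lift.

; perimeter-only toolpath
G21 ; units = mm
G90 ; absolute positioning
G28 ; home
; layer 1
G0 Z3.3
G0 X0.0 Y0.0
G1 X19.0 Y0.0
G1 X19.0 Y5.0
G1 X7.0 Y5.0
G1 X7.0 Y26.0
G1 X0.0 Y26.0
G1 X0.0 Y0.0
; layer 2
G0 Z6.7
G0 X0.0 Y0.0
G1 X19.0 Y0.0
G1 X19.0 Y5.0
G1 X7.0 Y5.0
G1 X7.0 Y26.0
G1 X0.0 Y26.0
G1 X0.0 Y0.0
; layer 3
G0 Z10.0
G0 X0.0 Y0.0
G1 X19.0 Y0.0
G1 X19.0 Y5.0
G1 X7.0 Y5.0
G1 X7.0 Y26.0
G1 X0.0 Y26.0
G1 X0.0 Y0.0
; layer 4
G0 Z13.3
G0 X0.0 Y0.0
G1 X19.0 Y0.0
G1 X19.0 Y5.0
G1 X7.0 Y5.0
G1 X7.0 Y26.0
G1 X0.0 Y26.0
G1 X0.0 Y0.0
; layer 5
G0 Z16.7
G0 X0.0 Y0.0
G1 X19.0 Y0.0
G1 X19.0 Y5.0
G1 X7.0 Y5.0
G1 X7.0 Y26.0
G1 X0.0 Y26.0
G1 X0.0 Y0.0
; layer 6
G0 Z20.0
G0 X0.0 Y0.0
G1 X19.0 Y0.0
G1 X19.0 Y5.0
G1 X7.0 Y5.0
G1 X7.0 Y26.0
G1 X0.0 Y26.0
G1 X0.0 Y0.0
M2 ; end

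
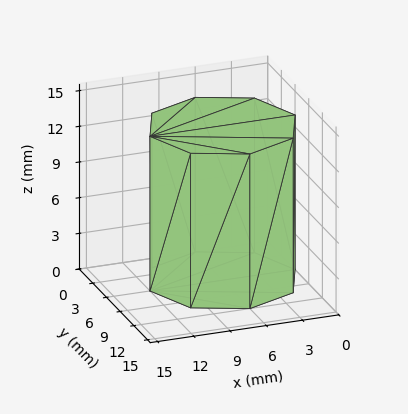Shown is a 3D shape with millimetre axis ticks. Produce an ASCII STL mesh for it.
Reading the render: the shape is a regular 8-sided prism (a cylinder approximated with 8 flat sides), circumscribed radius ≈ 6 mm, height ≈ 13 mm (dimensions read to the nearest mm from the axis ticks). For the STL, each face is triangulated and given an outward normal.

solid part
  facet normal 0.0000 0.0000 -1.0000
    outer loop
      vertex 6.000 12.000 0.000
      vertex 10.243 10.243 0.000
      vertex 12.000 6.000 0.000
    endloop
  endfacet
  facet normal 0.0000 0.0000 -1.0000
    outer loop
      vertex 1.757 10.243 0.000
      vertex 6.000 12.000 0.000
      vertex 12.000 6.000 0.000
    endloop
  endfacet
  facet normal 0.0000 0.0000 -1.0000
    outer loop
      vertex 0.000 6.000 0.000
      vertex 1.757 10.243 0.000
      vertex 12.000 6.000 0.000
    endloop
  endfacet
  facet normal 0.0000 0.0000 -1.0000
    outer loop
      vertex 1.757 1.757 0.000
      vertex 0.000 6.000 0.000
      vertex 12.000 6.000 0.000
    endloop
  endfacet
  facet normal 0.0000 0.0000 -1.0000
    outer loop
      vertex 6.000 0.000 0.000
      vertex 1.757 1.757 0.000
      vertex 12.000 6.000 0.000
    endloop
  endfacet
  facet normal 0.0000 0.0000 -1.0000
    outer loop
      vertex 10.243 1.757 0.000
      vertex 6.000 0.000 0.000
      vertex 12.000 6.000 0.000
    endloop
  endfacet
  facet normal 0.0000 0.0000 1.0000
    outer loop
      vertex 12.000 6.000 13.000
      vertex 10.243 10.243 13.000
      vertex 6.000 12.000 13.000
    endloop
  endfacet
  facet normal 0.0000 0.0000 1.0000
    outer loop
      vertex 12.000 6.000 13.000
      vertex 6.000 12.000 13.000
      vertex 1.757 10.243 13.000
    endloop
  endfacet
  facet normal 0.0000 0.0000 1.0000
    outer loop
      vertex 12.000 6.000 13.000
      vertex 1.757 10.243 13.000
      vertex 0.000 6.000 13.000
    endloop
  endfacet
  facet normal 0.0000 0.0000 1.0000
    outer loop
      vertex 12.000 6.000 13.000
      vertex 0.000 6.000 13.000
      vertex 1.757 1.757 13.000
    endloop
  endfacet
  facet normal 0.0000 0.0000 1.0000
    outer loop
      vertex 12.000 6.000 13.000
      vertex 1.757 1.757 13.000
      vertex 6.000 0.000 13.000
    endloop
  endfacet
  facet normal 0.0000 0.0000 1.0000
    outer loop
      vertex 12.000 6.000 13.000
      vertex 6.000 0.000 13.000
      vertex 10.243 1.757 13.000
    endloop
  endfacet
  facet normal 0.9239 0.3826 0.0000
    outer loop
      vertex 12.000 6.000 0.000
      vertex 10.243 10.243 0.000
      vertex 10.243 10.243 13.000
    endloop
  endfacet
  facet normal 0.9239 0.3826 0.0000
    outer loop
      vertex 12.000 6.000 0.000
      vertex 10.243 10.243 13.000
      vertex 12.000 6.000 13.000
    endloop
  endfacet
  facet normal 0.3826 0.9239 0.0000
    outer loop
      vertex 10.243 10.243 0.000
      vertex 6.000 12.000 0.000
      vertex 6.000 12.000 13.000
    endloop
  endfacet
  facet normal 0.3826 0.9239 0.0000
    outer loop
      vertex 10.243 10.243 0.000
      vertex 6.000 12.000 13.000
      vertex 10.243 10.243 13.000
    endloop
  endfacet
  facet normal -0.3826 0.9239 0.0000
    outer loop
      vertex 6.000 12.000 0.000
      vertex 1.757 10.243 0.000
      vertex 1.757 10.243 13.000
    endloop
  endfacet
  facet normal -0.3826 0.9239 0.0000
    outer loop
      vertex 6.000 12.000 0.000
      vertex 1.757 10.243 13.000
      vertex 6.000 12.000 13.000
    endloop
  endfacet
  facet normal -0.9239 0.3826 0.0000
    outer loop
      vertex 1.757 10.243 0.000
      vertex 0.000 6.000 0.000
      vertex 0.000 6.000 13.000
    endloop
  endfacet
  facet normal -0.9239 0.3826 0.0000
    outer loop
      vertex 1.757 10.243 0.000
      vertex 0.000 6.000 13.000
      vertex 1.757 10.243 13.000
    endloop
  endfacet
  facet normal -0.9239 -0.3826 0.0000
    outer loop
      vertex 0.000 6.000 0.000
      vertex 1.757 1.757 0.000
      vertex 1.757 1.757 13.000
    endloop
  endfacet
  facet normal -0.9239 -0.3826 0.0000
    outer loop
      vertex 0.000 6.000 0.000
      vertex 1.757 1.757 13.000
      vertex 0.000 6.000 13.000
    endloop
  endfacet
  facet normal -0.3826 -0.9239 0.0000
    outer loop
      vertex 1.757 1.757 0.000
      vertex 6.000 0.000 0.000
      vertex 6.000 0.000 13.000
    endloop
  endfacet
  facet normal -0.3826 -0.9239 0.0000
    outer loop
      vertex 1.757 1.757 0.000
      vertex 6.000 0.000 13.000
      vertex 1.757 1.757 13.000
    endloop
  endfacet
  facet normal 0.3826 -0.9239 0.0000
    outer loop
      vertex 6.000 0.000 0.000
      vertex 10.243 1.757 0.000
      vertex 10.243 1.757 13.000
    endloop
  endfacet
  facet normal 0.3826 -0.9239 0.0000
    outer loop
      vertex 6.000 0.000 0.000
      vertex 10.243 1.757 13.000
      vertex 6.000 0.000 13.000
    endloop
  endfacet
  facet normal 0.9239 -0.3826 0.0000
    outer loop
      vertex 10.243 1.757 0.000
      vertex 12.000 6.000 0.000
      vertex 12.000 6.000 13.000
    endloop
  endfacet
  facet normal 0.9239 -0.3826 0.0000
    outer loop
      vertex 10.243 1.757 0.000
      vertex 12.000 6.000 13.000
      vertex 10.243 1.757 13.000
    endloop
  endfacet
endsolid part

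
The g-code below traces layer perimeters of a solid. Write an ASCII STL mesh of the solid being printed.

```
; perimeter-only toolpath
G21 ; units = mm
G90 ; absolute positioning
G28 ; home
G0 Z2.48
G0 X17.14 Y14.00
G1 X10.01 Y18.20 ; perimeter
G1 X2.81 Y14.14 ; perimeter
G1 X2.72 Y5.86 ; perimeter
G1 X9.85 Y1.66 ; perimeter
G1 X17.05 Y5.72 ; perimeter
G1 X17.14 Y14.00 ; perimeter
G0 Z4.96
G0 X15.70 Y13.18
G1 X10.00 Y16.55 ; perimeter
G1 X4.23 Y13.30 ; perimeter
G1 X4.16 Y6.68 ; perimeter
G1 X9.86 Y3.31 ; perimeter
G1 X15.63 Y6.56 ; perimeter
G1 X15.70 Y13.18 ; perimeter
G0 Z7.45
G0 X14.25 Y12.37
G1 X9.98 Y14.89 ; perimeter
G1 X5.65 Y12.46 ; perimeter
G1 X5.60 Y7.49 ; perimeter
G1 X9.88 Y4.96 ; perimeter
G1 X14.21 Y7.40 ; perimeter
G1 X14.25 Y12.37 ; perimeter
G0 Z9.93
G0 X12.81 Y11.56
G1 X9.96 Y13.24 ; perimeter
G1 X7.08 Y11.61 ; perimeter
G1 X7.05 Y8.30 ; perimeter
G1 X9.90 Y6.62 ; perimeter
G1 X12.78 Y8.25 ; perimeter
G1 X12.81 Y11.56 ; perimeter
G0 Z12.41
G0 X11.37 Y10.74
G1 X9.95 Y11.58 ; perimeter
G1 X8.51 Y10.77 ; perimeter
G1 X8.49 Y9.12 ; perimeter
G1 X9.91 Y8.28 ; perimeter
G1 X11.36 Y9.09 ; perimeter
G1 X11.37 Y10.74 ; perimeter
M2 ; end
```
solid part
  facet normal 0.0000 0.0000 -1.0000
    outer loop
      vertex 1.38 14.98 0.00
      vertex 10.03 19.86 0.00
      vertex 18.58 14.81 0.00
    endloop
  endfacet
  facet normal 0.0000 0.0000 -1.0000
    outer loop
      vertex 1.28 5.05 0.00
      vertex 1.38 14.98 0.00
      vertex 18.58 14.81 0.00
    endloop
  endfacet
  facet normal 0.0000 0.0000 -1.0000
    outer loop
      vertex 9.83 0.00 0.00
      vertex 1.28 5.05 0.00
      vertex 18.58 14.81 0.00
    endloop
  endfacet
  facet normal 0.0000 0.0000 -1.0000
    outer loop
      vertex 18.48 4.88 0.00
      vertex 9.83 0.00 0.00
      vertex 18.58 14.81 0.00
    endloop
  endfacet
  facet normal 0.4404 0.7456 0.5002
    outer loop
      vertex 18.58 14.81 0.00
      vertex 10.03 19.86 0.00
      vertex 9.93 9.93 14.89
    endloop
  endfacet
  facet normal -0.4255 0.7542 0.5001
    outer loop
      vertex 10.03 19.86 0.00
      vertex 1.38 14.98 0.00
      vertex 9.93 9.93 14.89
    endloop
  endfacet
  facet normal -0.8659 0.0087 0.5002
    outer loop
      vertex 1.38 14.98 0.00
      vertex 1.28 5.05 0.00
      vertex 9.93 9.93 14.89
    endloop
  endfacet
  facet normal -0.4404 -0.7456 0.5002
    outer loop
      vertex 1.28 5.05 0.00
      vertex 9.83 0.00 0.00
      vertex 9.93 9.93 14.89
    endloop
  endfacet
  facet normal 0.4255 -0.7542 0.5001
    outer loop
      vertex 9.83 0.00 0.00
      vertex 18.48 4.88 0.00
      vertex 9.93 9.93 14.89
    endloop
  endfacet
  facet normal 0.8659 -0.0087 0.5002
    outer loop
      vertex 18.48 4.88 0.00
      vertex 18.58 14.81 0.00
      vertex 9.93 9.93 14.89
    endloop
  endfacet
endsolid part

The G0 Z moves step by Δz≈2.48 mm. The G1 loops shrink linearly with z, so the solid tapers from its base footprint up to z≈14.9. Closing with a flat bottom cap and the tapered top and triangulating gives 10 facets — a regular 6-sided pyramid, base circumscribed radius ≈ 9.93 mm, apex at z ≈ 14.9 mm.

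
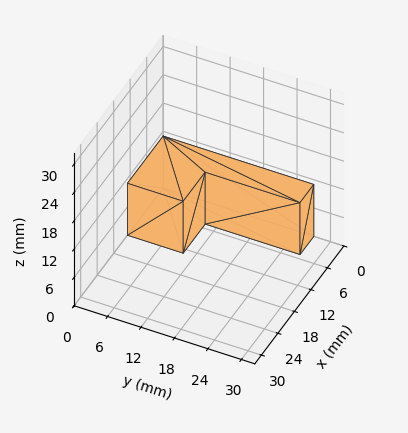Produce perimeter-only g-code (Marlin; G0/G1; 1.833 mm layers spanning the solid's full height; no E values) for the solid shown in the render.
Reading the render: the shape is an L-shaped prism: outer 13 × 27 mm, arm thicknesses ≈ 10 mm (horizontal) and 5 mm (vertical), extruded 11 mm in z (dimensions read to the nearest mm from the axis ticks). For the g-code, the solid's height is divided into equal slices at the stated Δz and each level perimeter traced with G1 moves after a G0 lift.

; perimeter-only toolpath
G21 ; units = mm
G90 ; absolute positioning
G28 ; home
; layer 1
G0 Z1.833
G0 X0.000 Y0.000
G1 X13.000 Y0.000
G1 X13.000 Y10.000
G1 X5.000 Y10.000
G1 X5.000 Y27.000
G1 X0.000 Y27.000
G1 X0.000 Y0.000
; layer 2
G0 Z3.667
G0 X0.000 Y0.000
G1 X13.000 Y0.000
G1 X13.000 Y10.000
G1 X5.000 Y10.000
G1 X5.000 Y27.000
G1 X0.000 Y27.000
G1 X0.000 Y0.000
; layer 3
G0 Z5.500
G0 X0.000 Y0.000
G1 X13.000 Y0.000
G1 X13.000 Y10.000
G1 X5.000 Y10.000
G1 X5.000 Y27.000
G1 X0.000 Y27.000
G1 X0.000 Y0.000
; layer 4
G0 Z7.333
G0 X0.000 Y0.000
G1 X13.000 Y0.000
G1 X13.000 Y10.000
G1 X5.000 Y10.000
G1 X5.000 Y27.000
G1 X0.000 Y27.000
G1 X0.000 Y0.000
; layer 5
G0 Z9.167
G0 X0.000 Y0.000
G1 X13.000 Y0.000
G1 X13.000 Y10.000
G1 X5.000 Y10.000
G1 X5.000 Y27.000
G1 X0.000 Y27.000
G1 X0.000 Y0.000
; layer 6
G0 Z11.000
G0 X0.000 Y0.000
G1 X13.000 Y0.000
G1 X13.000 Y10.000
G1 X5.000 Y10.000
G1 X5.000 Y27.000
G1 X0.000 Y27.000
G1 X0.000 Y0.000
M2 ; end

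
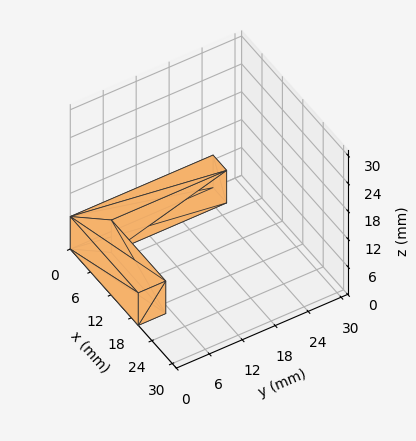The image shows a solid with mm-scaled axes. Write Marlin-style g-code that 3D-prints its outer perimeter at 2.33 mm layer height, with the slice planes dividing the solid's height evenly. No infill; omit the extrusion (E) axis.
Reading the render: the shape is an L-shaped prism: outer 20 × 26 mm, arm thicknesses ≈ 5 mm (horizontal) and 4 mm (vertical), extruded 7 mm in z (dimensions read to the nearest mm from the axis ticks). For the g-code, the solid's height is divided into equal slices at the stated Δz and each level perimeter traced with G1 moves after a G0 lift.

; perimeter-only toolpath
G21 ; units = mm
G90 ; absolute positioning
G28 ; home
; layer 1
G0 Z2.33
G0 X0.00 Y0.00
G1 X20.00 Y0.00
G1 X20.00 Y5.00
G1 X4.00 Y5.00
G1 X4.00 Y26.00
G1 X0.00 Y26.00
G1 X0.00 Y0.00
; layer 2
G0 Z4.67
G0 X0.00 Y0.00
G1 X20.00 Y0.00
G1 X20.00 Y5.00
G1 X4.00 Y5.00
G1 X4.00 Y26.00
G1 X0.00 Y26.00
G1 X0.00 Y0.00
; layer 3
G0 Z7.00
G0 X0.00 Y0.00
G1 X20.00 Y0.00
G1 X20.00 Y5.00
G1 X4.00 Y5.00
G1 X4.00 Y26.00
G1 X0.00 Y26.00
G1 X0.00 Y0.00
M2 ; end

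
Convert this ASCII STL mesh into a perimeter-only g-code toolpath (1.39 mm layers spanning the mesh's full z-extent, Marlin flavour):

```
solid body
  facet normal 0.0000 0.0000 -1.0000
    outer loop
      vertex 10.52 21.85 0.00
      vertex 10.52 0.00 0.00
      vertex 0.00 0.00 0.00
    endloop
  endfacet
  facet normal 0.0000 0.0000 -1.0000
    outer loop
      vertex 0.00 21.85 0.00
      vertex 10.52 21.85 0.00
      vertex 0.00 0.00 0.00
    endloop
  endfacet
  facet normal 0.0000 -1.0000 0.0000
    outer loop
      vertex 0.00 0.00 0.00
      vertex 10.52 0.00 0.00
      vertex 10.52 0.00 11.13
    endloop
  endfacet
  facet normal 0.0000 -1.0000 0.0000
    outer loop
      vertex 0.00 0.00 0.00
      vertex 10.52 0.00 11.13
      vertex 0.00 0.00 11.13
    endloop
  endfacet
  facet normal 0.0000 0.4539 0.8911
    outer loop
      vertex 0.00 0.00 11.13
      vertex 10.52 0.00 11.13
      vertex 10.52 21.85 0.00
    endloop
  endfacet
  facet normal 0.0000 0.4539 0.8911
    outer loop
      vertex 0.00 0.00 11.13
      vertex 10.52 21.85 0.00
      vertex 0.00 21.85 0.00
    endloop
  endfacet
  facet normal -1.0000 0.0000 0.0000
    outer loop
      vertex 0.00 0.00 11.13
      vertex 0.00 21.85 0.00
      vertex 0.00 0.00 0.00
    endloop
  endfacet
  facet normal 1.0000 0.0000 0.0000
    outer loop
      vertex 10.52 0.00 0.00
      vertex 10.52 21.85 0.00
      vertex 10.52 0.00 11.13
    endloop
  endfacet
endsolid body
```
; perimeter-only toolpath
G21 ; units = mm
G90 ; absolute positioning
G28 ; home
; layer 1
G0 Z1.39
G0 X0.00 Y0.00
G1 X10.52 Y0.00
G1 X10.52 Y19.12
G1 X0.00 Y19.12
G1 X0.00 Y0.00
; layer 2
G0 Z2.78
G0 X0.00 Y0.00
G1 X10.52 Y0.00
G1 X10.52 Y16.39
G1 X0.00 Y16.39
G1 X0.00 Y0.00
; layer 3
G0 Z4.17
G0 X0.00 Y0.00
G1 X10.52 Y0.00
G1 X10.52 Y13.66
G1 X0.00 Y13.66
G1 X0.00 Y0.00
; layer 4
G0 Z5.57
G0 X0.00 Y0.00
G1 X10.52 Y0.00
G1 X10.52 Y10.93
G1 X0.00 Y10.93
G1 X0.00 Y0.00
; layer 5
G0 Z6.96
G0 X0.00 Y0.00
G1 X10.52 Y0.00
G1 X10.52 Y8.19
G1 X0.00 Y8.19
G1 X0.00 Y0.00
; layer 6
G0 Z8.35
G0 X0.00 Y0.00
G1 X10.52 Y0.00
G1 X10.52 Y5.46
G1 X0.00 Y5.46
G1 X0.00 Y0.00
; layer 7
G0 Z9.74
G0 X0.00 Y0.00
G1 X10.52 Y0.00
G1 X10.52 Y2.73
G1 X0.00 Y2.73
G1 X0.00 Y0.00
M2 ; end

The solid is a wedge (ramp): 10.5 × 21.9 mm base, rising to 11.1 mm along the y=0 edge and sloping linearly to z=0 at y=21.9. Slicing at Δz = 1.39 mm — 8 equal slices spanning the solid's height, so layer i sits at z = i·h/8 — gives 7 non-empty perimeters. Each is a 4-segment closed polygon; G0 lifts to the layer z and rapids to the start vertex, then G1 traces the edges. The cross-section shrinks linearly with z (the slice at the apex is degenerate and omitted).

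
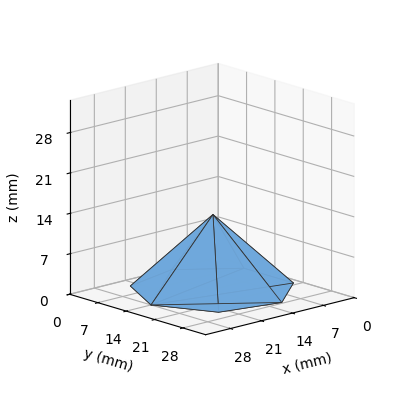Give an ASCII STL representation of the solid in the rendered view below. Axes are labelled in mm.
Reading the render: the shape is a regular 7-sided pyramid, base circumscribed radius ≈ 14 mm, apex at z ≈ 13 mm (dimensions read to the nearest mm from the axis ticks). For the STL, each face is triangulated and given an outward normal.

solid part
  facet normal 0.0000 0.0000 -1.0000
    outer loop
      vertex 10.9 27.6 0.0
      vertex 22.7 24.9 0.0
      vertex 28.0 14.0 0.0
    endloop
  endfacet
  facet normal 0.0000 0.0000 -1.0000
    outer loop
      vertex 1.4 20.1 0.0
      vertex 10.9 27.6 0.0
      vertex 28.0 14.0 0.0
    endloop
  endfacet
  facet normal 0.0000 0.0000 -1.0000
    outer loop
      vertex 1.4 7.9 0.0
      vertex 1.4 20.1 0.0
      vertex 28.0 14.0 0.0
    endloop
  endfacet
  facet normal 0.0000 0.0000 -1.0000
    outer loop
      vertex 10.9 0.4 0.0
      vertex 1.4 7.9 0.0
      vertex 28.0 14.0 0.0
    endloop
  endfacet
  facet normal 0.0000 0.0000 -1.0000
    outer loop
      vertex 22.7 3.1 0.0
      vertex 10.9 0.4 0.0
      vertex 28.0 14.0 0.0
    endloop
  endfacet
  facet normal 0.6460 0.3141 0.6957
    outer loop
      vertex 28.0 14.0 0.0
      vertex 22.7 24.9 0.0
      vertex 14.0 14.0 13.0
    endloop
  endfacet
  facet normal 0.1604 0.7009 0.6950
    outer loop
      vertex 22.7 24.9 0.0
      vertex 10.9 27.6 0.0
      vertex 14.0 14.0 13.0
    endloop
  endfacet
  facet normal -0.4450 0.5637 0.6958
    outer loop
      vertex 10.9 27.6 0.0
      vertex 1.4 20.1 0.0
      vertex 14.0 14.0 13.0
    endloop
  endfacet
  facet normal -0.7181 0.0000 0.6960
    outer loop
      vertex 1.4 20.1 0.0
      vertex 1.4 7.9 0.0
      vertex 14.0 14.0 13.0
    endloop
  endfacet
  facet normal -0.4450 -0.5637 0.6958
    outer loop
      vertex 1.4 7.9 0.0
      vertex 10.9 0.4 0.0
      vertex 14.0 14.0 13.0
    endloop
  endfacet
  facet normal 0.1604 -0.7009 0.6950
    outer loop
      vertex 10.9 0.4 0.0
      vertex 22.7 3.1 0.0
      vertex 14.0 14.0 13.0
    endloop
  endfacet
  facet normal 0.6460 -0.3141 0.6957
    outer loop
      vertex 22.7 3.1 0.0
      vertex 28.0 14.0 0.0
      vertex 14.0 14.0 13.0
    endloop
  endfacet
endsolid part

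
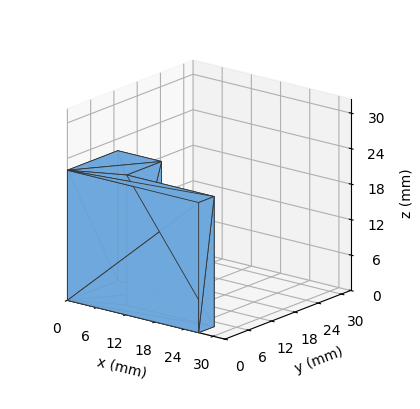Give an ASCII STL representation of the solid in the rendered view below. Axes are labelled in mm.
Reading the render: the shape is an L-shaped prism: outer 27 × 13 mm, arm thicknesses ≈ 4 mm (horizontal) and 9 mm (vertical), extruded 22 mm in z (dimensions read to the nearest mm from the axis ticks). For the STL, each face is triangulated and given an outward normal.

solid part
  facet normal 0.0000 0.0000 -1.0000
    outer loop
      vertex 27.00 4.00 0.00
      vertex 27.00 0.00 0.00
      vertex 0.00 0.00 0.00
    endloop
  endfacet
  facet normal 0.0000 0.0000 -1.0000
    outer loop
      vertex 9.00 4.00 0.00
      vertex 27.00 4.00 0.00
      vertex 0.00 0.00 0.00
    endloop
  endfacet
  facet normal 0.0000 0.0000 -1.0000
    outer loop
      vertex 9.00 13.00 0.00
      vertex 9.00 4.00 0.00
      vertex 0.00 0.00 0.00
    endloop
  endfacet
  facet normal 0.0000 0.0000 -1.0000
    outer loop
      vertex 0.00 13.00 0.00
      vertex 9.00 13.00 0.00
      vertex 0.00 0.00 0.00
    endloop
  endfacet
  facet normal 0.0000 0.0000 1.0000
    outer loop
      vertex 0.00 0.00 22.00
      vertex 27.00 0.00 22.00
      vertex 27.00 4.00 22.00
    endloop
  endfacet
  facet normal 0.0000 0.0000 1.0000
    outer loop
      vertex 0.00 0.00 22.00
      vertex 27.00 4.00 22.00
      vertex 9.00 4.00 22.00
    endloop
  endfacet
  facet normal 0.0000 0.0000 1.0000
    outer loop
      vertex 0.00 0.00 22.00
      vertex 9.00 4.00 22.00
      vertex 9.00 13.00 22.00
    endloop
  endfacet
  facet normal 0.0000 0.0000 1.0000
    outer loop
      vertex 0.00 0.00 22.00
      vertex 9.00 13.00 22.00
      vertex 0.00 13.00 22.00
    endloop
  endfacet
  facet normal 0.0000 -1.0000 0.0000
    outer loop
      vertex 0.00 0.00 0.00
      vertex 27.00 0.00 0.00
      vertex 27.00 0.00 22.00
    endloop
  endfacet
  facet normal 0.0000 -1.0000 0.0000
    outer loop
      vertex 0.00 0.00 0.00
      vertex 27.00 0.00 22.00
      vertex 0.00 0.00 22.00
    endloop
  endfacet
  facet normal 1.0000 0.0000 0.0000
    outer loop
      vertex 27.00 0.00 0.00
      vertex 27.00 4.00 0.00
      vertex 27.00 4.00 22.00
    endloop
  endfacet
  facet normal 1.0000 0.0000 0.0000
    outer loop
      vertex 27.00 0.00 0.00
      vertex 27.00 4.00 22.00
      vertex 27.00 0.00 22.00
    endloop
  endfacet
  facet normal 0.0000 1.0000 0.0000
    outer loop
      vertex 27.00 4.00 0.00
      vertex 9.00 4.00 0.00
      vertex 9.00 4.00 22.00
    endloop
  endfacet
  facet normal 0.0000 1.0000 0.0000
    outer loop
      vertex 27.00 4.00 0.00
      vertex 9.00 4.00 22.00
      vertex 27.00 4.00 22.00
    endloop
  endfacet
  facet normal 1.0000 0.0000 0.0000
    outer loop
      vertex 9.00 4.00 0.00
      vertex 9.00 13.00 0.00
      vertex 9.00 13.00 22.00
    endloop
  endfacet
  facet normal 1.0000 0.0000 0.0000
    outer loop
      vertex 9.00 4.00 0.00
      vertex 9.00 13.00 22.00
      vertex 9.00 4.00 22.00
    endloop
  endfacet
  facet normal 0.0000 1.0000 0.0000
    outer loop
      vertex 9.00 13.00 0.00
      vertex 0.00 13.00 0.00
      vertex 0.00 13.00 22.00
    endloop
  endfacet
  facet normal 0.0000 1.0000 0.0000
    outer loop
      vertex 9.00 13.00 0.00
      vertex 0.00 13.00 22.00
      vertex 9.00 13.00 22.00
    endloop
  endfacet
  facet normal -1.0000 0.0000 0.0000
    outer loop
      vertex 0.00 13.00 0.00
      vertex 0.00 0.00 0.00
      vertex 0.00 0.00 22.00
    endloop
  endfacet
  facet normal -1.0000 0.0000 0.0000
    outer loop
      vertex 0.00 13.00 0.00
      vertex 0.00 0.00 22.00
      vertex 0.00 13.00 22.00
    endloop
  endfacet
endsolid part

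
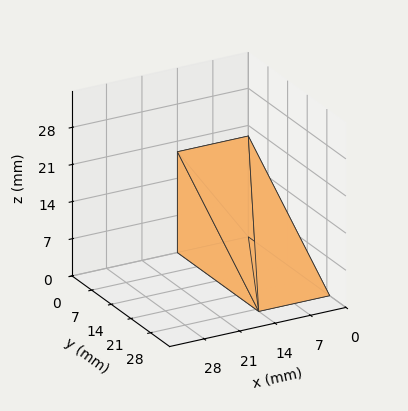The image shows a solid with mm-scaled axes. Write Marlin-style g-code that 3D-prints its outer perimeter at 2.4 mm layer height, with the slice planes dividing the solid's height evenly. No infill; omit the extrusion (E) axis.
Reading the render: the shape is a wedge (ramp): 14 × 29 mm base, rising to 19 mm along the y=0 edge and sloping linearly to z=0 at y=29 (dimensions read to the nearest mm from the axis ticks). For the g-code, the solid's height is divided into equal slices at the stated Δz and each level perimeter traced with G1 moves after a G0 lift.

; perimeter-only toolpath
G21 ; units = mm
G90 ; absolute positioning
G28 ; home
; layer 1
G0 Z2.4
G0 X0.0 Y0.0
G1 X14.0 Y0.0
G1 X14.0 Y25.4
G1 X0.0 Y25.4
G1 X0.0 Y0.0
; layer 2
G0 Z4.8
G0 X0.0 Y0.0
G1 X14.0 Y0.0
G1 X14.0 Y21.8
G1 X0.0 Y21.8
G1 X0.0 Y0.0
; layer 3
G0 Z7.1
G0 X0.0 Y0.0
G1 X14.0 Y0.0
G1 X14.0 Y18.1
G1 X0.0 Y18.1
G1 X0.0 Y0.0
; layer 4
G0 Z9.5
G0 X0.0 Y0.0
G1 X14.0 Y0.0
G1 X14.0 Y14.5
G1 X0.0 Y14.5
G1 X0.0 Y0.0
; layer 5
G0 Z11.9
G0 X0.0 Y0.0
G1 X14.0 Y0.0
G1 X14.0 Y10.9
G1 X0.0 Y10.9
G1 X0.0 Y0.0
; layer 6
G0 Z14.2
G0 X0.0 Y0.0
G1 X14.0 Y0.0
G1 X14.0 Y7.2
G1 X0.0 Y7.2
G1 X0.0 Y0.0
; layer 7
G0 Z16.6
G0 X0.0 Y0.0
G1 X14.0 Y0.0
G1 X14.0 Y3.6
G1 X0.0 Y3.6
G1 X0.0 Y0.0
M2 ; end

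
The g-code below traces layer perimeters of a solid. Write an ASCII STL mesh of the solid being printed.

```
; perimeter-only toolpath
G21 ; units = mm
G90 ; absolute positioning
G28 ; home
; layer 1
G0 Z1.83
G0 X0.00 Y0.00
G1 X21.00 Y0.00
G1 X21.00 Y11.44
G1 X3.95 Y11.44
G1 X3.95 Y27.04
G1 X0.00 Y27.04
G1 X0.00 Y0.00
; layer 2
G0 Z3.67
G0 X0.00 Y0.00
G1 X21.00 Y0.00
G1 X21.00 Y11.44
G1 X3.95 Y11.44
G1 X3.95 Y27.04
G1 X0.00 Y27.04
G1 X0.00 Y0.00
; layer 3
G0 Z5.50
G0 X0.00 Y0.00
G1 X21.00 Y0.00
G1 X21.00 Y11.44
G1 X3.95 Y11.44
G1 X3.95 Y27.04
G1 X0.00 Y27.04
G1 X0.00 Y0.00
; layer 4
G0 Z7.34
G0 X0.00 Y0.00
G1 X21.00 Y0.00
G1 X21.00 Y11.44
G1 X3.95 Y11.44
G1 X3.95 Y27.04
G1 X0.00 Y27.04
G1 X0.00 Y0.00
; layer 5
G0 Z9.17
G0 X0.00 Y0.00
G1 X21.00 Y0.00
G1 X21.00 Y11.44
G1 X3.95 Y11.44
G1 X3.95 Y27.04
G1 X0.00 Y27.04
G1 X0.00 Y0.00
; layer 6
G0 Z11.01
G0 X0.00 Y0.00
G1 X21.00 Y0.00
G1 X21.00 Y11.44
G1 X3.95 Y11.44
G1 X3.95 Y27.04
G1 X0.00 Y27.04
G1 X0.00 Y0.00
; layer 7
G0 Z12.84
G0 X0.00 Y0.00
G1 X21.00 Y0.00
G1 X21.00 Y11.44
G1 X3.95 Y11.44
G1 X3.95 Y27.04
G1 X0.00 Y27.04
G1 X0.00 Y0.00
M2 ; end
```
solid part
  facet normal 0.0000 0.0000 -1.0000
    outer loop
      vertex 21.00 11.44 0.00
      vertex 21.00 0.00 0.00
      vertex 0.00 0.00 0.00
    endloop
  endfacet
  facet normal 0.0000 0.0000 -1.0000
    outer loop
      vertex 3.95 11.44 0.00
      vertex 21.00 11.44 0.00
      vertex 0.00 0.00 0.00
    endloop
  endfacet
  facet normal 0.0000 0.0000 -1.0000
    outer loop
      vertex 3.95 27.04 0.00
      vertex 3.95 11.44 0.00
      vertex 0.00 0.00 0.00
    endloop
  endfacet
  facet normal 0.0000 0.0000 -1.0000
    outer loop
      vertex 0.00 27.04 0.00
      vertex 3.95 27.04 0.00
      vertex 0.00 0.00 0.00
    endloop
  endfacet
  facet normal 0.0000 0.0000 1.0000
    outer loop
      vertex 0.00 0.00 12.84
      vertex 21.00 0.00 12.84
      vertex 21.00 11.44 12.84
    endloop
  endfacet
  facet normal 0.0000 0.0000 1.0000
    outer loop
      vertex 0.00 0.00 12.84
      vertex 21.00 11.44 12.84
      vertex 3.95 11.44 12.84
    endloop
  endfacet
  facet normal 0.0000 0.0000 1.0000
    outer loop
      vertex 0.00 0.00 12.84
      vertex 3.95 11.44 12.84
      vertex 3.95 27.04 12.84
    endloop
  endfacet
  facet normal 0.0000 0.0000 1.0000
    outer loop
      vertex 0.00 0.00 12.84
      vertex 3.95 27.04 12.84
      vertex 0.00 27.04 12.84
    endloop
  endfacet
  facet normal 0.0000 -1.0000 0.0000
    outer loop
      vertex 0.00 0.00 0.00
      vertex 21.00 0.00 0.00
      vertex 21.00 0.00 12.84
    endloop
  endfacet
  facet normal 0.0000 -1.0000 0.0000
    outer loop
      vertex 0.00 0.00 0.00
      vertex 21.00 0.00 12.84
      vertex 0.00 0.00 12.84
    endloop
  endfacet
  facet normal 1.0000 0.0000 0.0000
    outer loop
      vertex 21.00 0.00 0.00
      vertex 21.00 11.44 0.00
      vertex 21.00 11.44 12.84
    endloop
  endfacet
  facet normal 1.0000 0.0000 0.0000
    outer loop
      vertex 21.00 0.00 0.00
      vertex 21.00 11.44 12.84
      vertex 21.00 0.00 12.84
    endloop
  endfacet
  facet normal 0.0000 1.0000 0.0000
    outer loop
      vertex 21.00 11.44 0.00
      vertex 3.95 11.44 0.00
      vertex 3.95 11.44 12.84
    endloop
  endfacet
  facet normal 0.0000 1.0000 0.0000
    outer loop
      vertex 21.00 11.44 0.00
      vertex 3.95 11.44 12.84
      vertex 21.00 11.44 12.84
    endloop
  endfacet
  facet normal 1.0000 0.0000 0.0000
    outer loop
      vertex 3.95 11.44 0.00
      vertex 3.95 27.04 0.00
      vertex 3.95 27.04 12.84
    endloop
  endfacet
  facet normal 1.0000 0.0000 0.0000
    outer loop
      vertex 3.95 11.44 0.00
      vertex 3.95 27.04 12.84
      vertex 3.95 11.44 12.84
    endloop
  endfacet
  facet normal 0.0000 1.0000 0.0000
    outer loop
      vertex 3.95 27.04 0.00
      vertex 0.00 27.04 0.00
      vertex 0.00 27.04 12.84
    endloop
  endfacet
  facet normal 0.0000 1.0000 0.0000
    outer loop
      vertex 3.95 27.04 0.00
      vertex 0.00 27.04 12.84
      vertex 3.95 27.04 12.84
    endloop
  endfacet
  facet normal -1.0000 0.0000 0.0000
    outer loop
      vertex 0.00 27.04 0.00
      vertex 0.00 0.00 0.00
      vertex 0.00 0.00 12.84
    endloop
  endfacet
  facet normal -1.0000 0.0000 0.0000
    outer loop
      vertex 0.00 27.04 0.00
      vertex 0.00 0.00 12.84
      vertex 0.00 27.04 12.84
    endloop
  endfacet
endsolid part

The G0 Z moves step by Δz≈1.83 mm. Every layer's G1 loop is the same polygon, so the solid is a straight extrusion of it from z=0 to z≈12.8. Closing with flat bottom and top caps and triangulating gives 20 facets — an L-shaped prism: outer 21 × 27 mm, arm thicknesses ≈ 11.4 mm (horizontal) and 3.95 mm (vertical), extruded 12.8 mm in z.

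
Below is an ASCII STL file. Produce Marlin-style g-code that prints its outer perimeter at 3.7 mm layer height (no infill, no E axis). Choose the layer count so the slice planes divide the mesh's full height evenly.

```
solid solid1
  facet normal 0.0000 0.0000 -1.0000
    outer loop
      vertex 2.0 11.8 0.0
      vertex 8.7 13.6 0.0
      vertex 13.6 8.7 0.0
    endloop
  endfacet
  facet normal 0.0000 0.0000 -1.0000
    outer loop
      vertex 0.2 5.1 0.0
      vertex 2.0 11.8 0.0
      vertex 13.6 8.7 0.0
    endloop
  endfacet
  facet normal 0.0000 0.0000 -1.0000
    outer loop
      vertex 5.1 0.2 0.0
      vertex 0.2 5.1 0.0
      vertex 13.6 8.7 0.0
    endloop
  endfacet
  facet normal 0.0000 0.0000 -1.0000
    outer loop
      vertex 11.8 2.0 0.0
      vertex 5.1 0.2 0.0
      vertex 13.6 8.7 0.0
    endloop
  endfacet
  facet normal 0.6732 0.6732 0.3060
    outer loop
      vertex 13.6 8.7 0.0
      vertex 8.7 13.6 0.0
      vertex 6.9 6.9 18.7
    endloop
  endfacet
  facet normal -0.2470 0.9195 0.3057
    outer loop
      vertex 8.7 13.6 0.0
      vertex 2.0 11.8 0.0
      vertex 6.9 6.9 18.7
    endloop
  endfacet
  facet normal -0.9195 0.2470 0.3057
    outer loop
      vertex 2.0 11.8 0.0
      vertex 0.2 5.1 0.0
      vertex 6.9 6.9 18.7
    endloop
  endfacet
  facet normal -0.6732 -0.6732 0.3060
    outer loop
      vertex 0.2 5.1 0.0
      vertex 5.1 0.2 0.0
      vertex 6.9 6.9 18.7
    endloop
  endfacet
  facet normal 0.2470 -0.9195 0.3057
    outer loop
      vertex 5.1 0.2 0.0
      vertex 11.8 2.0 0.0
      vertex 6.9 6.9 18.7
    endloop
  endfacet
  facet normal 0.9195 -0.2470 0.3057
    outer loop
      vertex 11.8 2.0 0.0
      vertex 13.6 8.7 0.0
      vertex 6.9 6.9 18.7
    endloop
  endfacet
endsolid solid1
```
; perimeter-only toolpath
G21 ; units = mm
G90 ; absolute positioning
G28 ; home
; layer 1
G0 Z3.7
G0 X12.3 Y8.3
G1 X8.3 Y12.3
G1 X3.0 Y10.8
G1 X1.5 Y5.5
G1 X5.5 Y1.5
G1 X10.8 Y3.0
G1 X12.3 Y8.3
; layer 2
G0 Z7.5
G0 X10.9 Y8.0
G1 X8.0 Y10.9
G1 X4.0 Y9.8
G1 X2.9 Y5.8
G1 X5.8 Y2.9
G1 X9.8 Y4.0
G1 X10.9 Y8.0
; layer 3
G0 Z11.2
G0 X9.6 Y7.6
G1 X7.6 Y9.6
G1 X4.9 Y8.9
G1 X4.2 Y6.2
G1 X6.2 Y4.2
G1 X8.9 Y4.9
G1 X9.6 Y7.6
; layer 4
G0 Z15.0
G0 X8.2 Y7.3
G1 X7.3 Y8.2
G1 X5.9 Y7.9
G1 X5.6 Y6.5
G1 X6.5 Y5.6
G1 X7.9 Y5.9
G1 X8.2 Y7.3
M2 ; end

The solid is a regular 6-sided pyramid, base circumscribed radius ≈ 6.9 mm, apex at z ≈ 18.7 mm. Slicing at Δz = 3.7 mm — 5 equal slices spanning the solid's height, so layer i sits at z = i·h/5 — gives 4 non-empty perimeters. Each is a 6-segment closed polygon; G0 lifts to the layer z and rapids to the start vertex, then G1 traces the edges. The cross-section shrinks linearly with z (the slice at the apex is degenerate and omitted).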